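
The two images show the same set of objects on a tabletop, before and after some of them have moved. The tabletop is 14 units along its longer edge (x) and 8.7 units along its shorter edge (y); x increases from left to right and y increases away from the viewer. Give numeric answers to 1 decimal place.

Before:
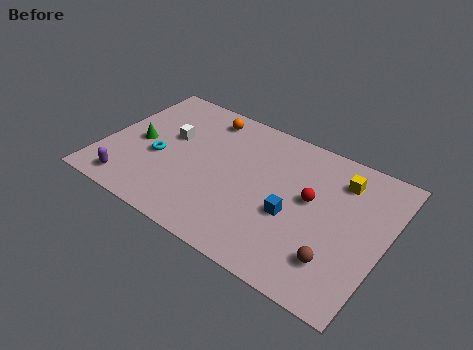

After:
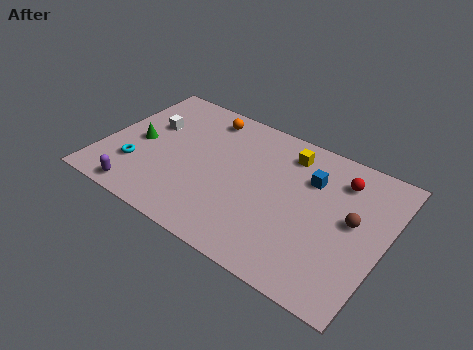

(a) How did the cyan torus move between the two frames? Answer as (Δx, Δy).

(-0.9, -1.1)

The cyan torus started near (2.8, 3.6) and ended near (1.9, 2.5).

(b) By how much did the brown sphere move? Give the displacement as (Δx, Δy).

(0.4, 2.6)

The brown sphere started near (12.0, 2.1) and ended near (12.4, 4.7).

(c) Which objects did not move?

the green cone and the orange sphere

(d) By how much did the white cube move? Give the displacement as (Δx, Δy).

(-1.1, 0.3)

The white cube started near (3.1, 5.2) and ended near (2.0, 5.5).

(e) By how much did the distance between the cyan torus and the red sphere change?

+2.9

The distance was about 7.6 in the first image and 10.5 in the second, so they moved 2.9 units further apart.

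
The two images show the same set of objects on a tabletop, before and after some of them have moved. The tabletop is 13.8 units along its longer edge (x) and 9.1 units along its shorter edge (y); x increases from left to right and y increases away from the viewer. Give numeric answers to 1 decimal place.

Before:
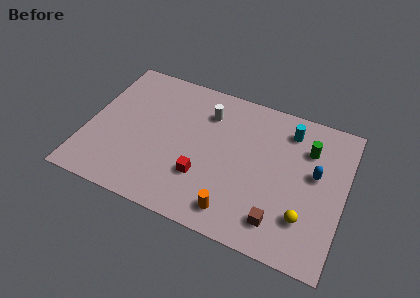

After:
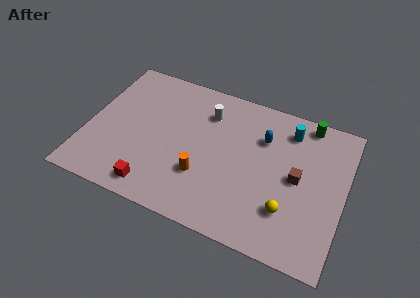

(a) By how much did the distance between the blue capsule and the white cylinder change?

-3.1

They were about 6.2 units apart before and 3.1 after — 3.1 units closer together.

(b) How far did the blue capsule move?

3.1

From (12.2, 5.2) to (9.3, 6.4), the blue capsule covered √(2.9² + 1.2²) ≈ 3.1 units.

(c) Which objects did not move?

the white cylinder and the cyan cylinder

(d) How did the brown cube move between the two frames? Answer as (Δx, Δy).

(0.7, 2.9)

The brown cube started near (10.6, 1.7) and ended near (11.3, 4.6).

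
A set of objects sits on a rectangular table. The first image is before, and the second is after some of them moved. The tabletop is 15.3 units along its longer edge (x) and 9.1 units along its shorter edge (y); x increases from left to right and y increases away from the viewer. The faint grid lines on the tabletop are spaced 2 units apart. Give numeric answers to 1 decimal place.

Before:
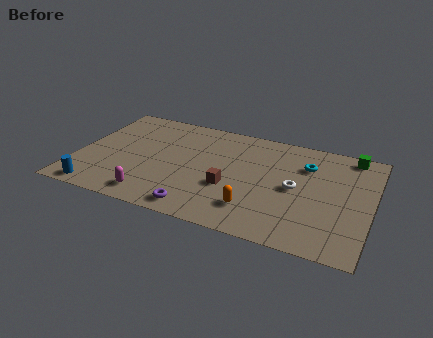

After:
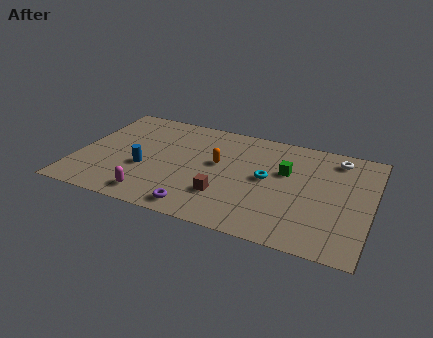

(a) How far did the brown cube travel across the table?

0.8

The brown cube moved from about (8.1, 3.4) to (7.9, 2.6), a distance of √(0.2² + 0.8²) ≈ 0.8.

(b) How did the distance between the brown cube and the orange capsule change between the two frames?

+0.8

Before: roughly 1.9 units apart; after: 2.7. That's 0.8 units further apart.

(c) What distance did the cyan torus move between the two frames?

2.6

From (11.8, 6.6) to (9.9, 4.8), the cyan torus covered √(1.9² + 1.8²) ≈ 2.6 units.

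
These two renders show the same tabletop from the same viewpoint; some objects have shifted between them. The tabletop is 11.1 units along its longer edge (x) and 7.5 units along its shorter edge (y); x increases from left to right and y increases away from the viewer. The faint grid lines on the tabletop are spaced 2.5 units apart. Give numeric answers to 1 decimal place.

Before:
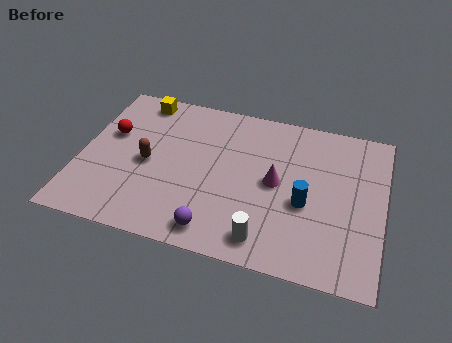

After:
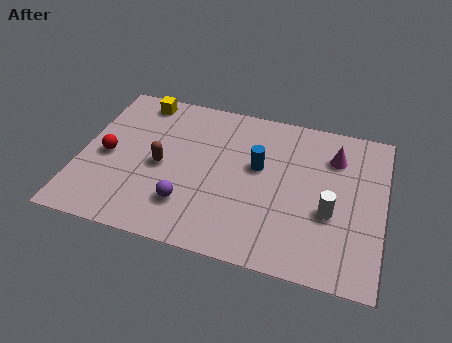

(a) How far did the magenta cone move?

2.7

From (7.2, 3.8) to (9.2, 5.6), the magenta cone covered √(2.0² + 1.8²) ≈ 2.7 units.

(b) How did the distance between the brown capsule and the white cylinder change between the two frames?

+1.1

The distance was about 5.1 in the first image and 6.2 in the second, so they moved 1.1 units further apart.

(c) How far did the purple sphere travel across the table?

1.4

The purple sphere moved from about (5.2, 1.0) to (4.1, 1.9), a distance of √(1.1² + 0.9²) ≈ 1.4.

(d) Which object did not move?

the yellow cube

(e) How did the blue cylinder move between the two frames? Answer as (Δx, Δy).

(-1.8, 1.3)

The blue cylinder was at about (8.3, 3.1) and moved to about (6.5, 4.4).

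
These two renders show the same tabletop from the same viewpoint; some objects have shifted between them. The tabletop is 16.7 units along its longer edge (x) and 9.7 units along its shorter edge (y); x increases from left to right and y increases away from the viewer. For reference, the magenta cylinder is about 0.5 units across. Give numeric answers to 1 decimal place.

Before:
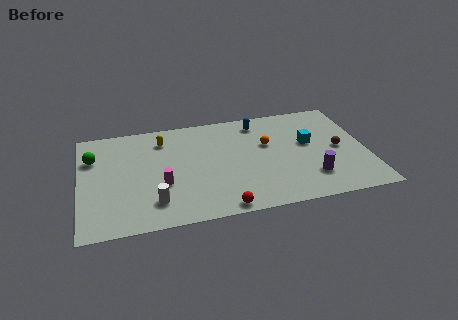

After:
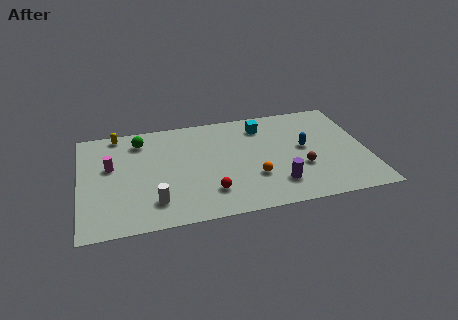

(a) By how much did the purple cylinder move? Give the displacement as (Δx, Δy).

(-2.0, -0.2)

From the two frames, the purple cylinder sits at roughly (13.3, 2.4) before and (11.3, 2.2) after.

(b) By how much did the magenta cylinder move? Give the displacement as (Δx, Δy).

(-2.9, 2.2)

The magenta cylinder started near (4.7, 3.6) and ended near (1.8, 5.8).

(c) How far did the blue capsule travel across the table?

3.9

The blue capsule was near (10.6, 8.2) before and (13.1, 5.2) after, so it travelled √(2.5² + 3.0²) ≈ 3.9 units.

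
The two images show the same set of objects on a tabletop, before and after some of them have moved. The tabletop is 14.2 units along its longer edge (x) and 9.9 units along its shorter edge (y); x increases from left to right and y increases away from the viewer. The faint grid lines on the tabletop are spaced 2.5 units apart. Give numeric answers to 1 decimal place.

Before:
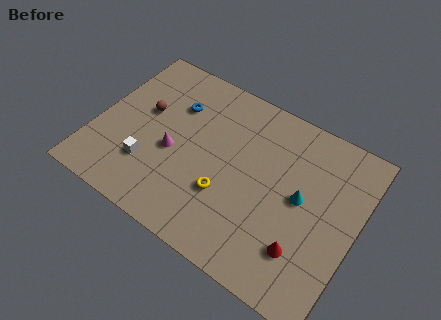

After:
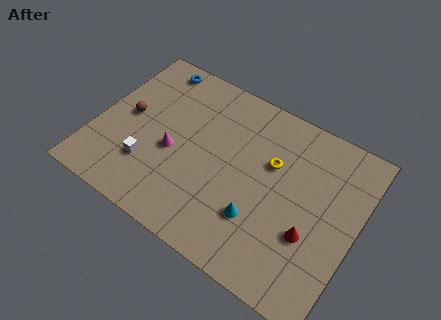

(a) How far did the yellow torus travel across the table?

3.6

From (7.4, 3.3) to (9.4, 6.3), the yellow torus covered √(2.0² + 3.0²) ≈ 3.6 units.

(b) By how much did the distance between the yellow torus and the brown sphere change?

+2.3

They were about 5.6 units apart before and 7.9 after — 2.3 units further apart.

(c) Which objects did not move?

the magenta cone and the white cube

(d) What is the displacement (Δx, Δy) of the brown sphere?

(-0.8, -0.7)

From the two frames, the brown sphere sits at roughly (2.4, 5.8) before and (1.6, 5.1) after.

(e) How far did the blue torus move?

2.4

From (3.9, 7.0) to (2.3, 8.8), the blue torus covered √(1.6² + 1.8²) ≈ 2.4 units.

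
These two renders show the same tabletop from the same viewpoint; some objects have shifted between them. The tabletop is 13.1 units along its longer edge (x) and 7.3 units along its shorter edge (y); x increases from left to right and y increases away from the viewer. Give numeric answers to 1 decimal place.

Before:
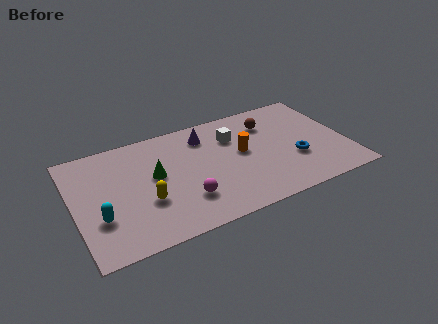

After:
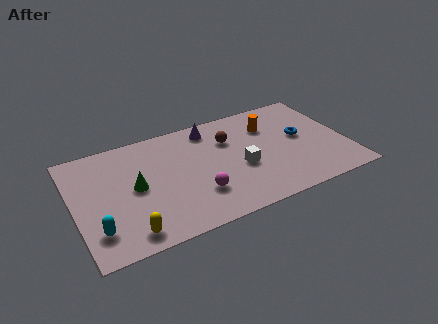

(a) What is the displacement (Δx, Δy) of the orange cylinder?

(1.5, 1.3)

The orange cylinder was at about (8.1, 4.0) and moved to about (9.6, 5.3).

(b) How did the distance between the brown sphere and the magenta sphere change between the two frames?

-2.1

The distance was about 5.7 in the first image and 3.6 in the second, so they moved 2.1 units closer together.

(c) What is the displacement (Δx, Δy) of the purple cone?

(0.3, 0.4)

The purple cone was at about (6.5, 5.8) and moved to about (6.8, 6.2).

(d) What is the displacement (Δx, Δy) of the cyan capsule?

(-0.2, -0.7)

From the two frames, the cyan capsule sits at roughly (1.1, 2.4) before and (0.9, 1.7) after.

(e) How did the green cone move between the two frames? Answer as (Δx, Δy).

(-1.0, -0.4)

The green cone started near (3.9, 4.1) and ended near (2.9, 3.7).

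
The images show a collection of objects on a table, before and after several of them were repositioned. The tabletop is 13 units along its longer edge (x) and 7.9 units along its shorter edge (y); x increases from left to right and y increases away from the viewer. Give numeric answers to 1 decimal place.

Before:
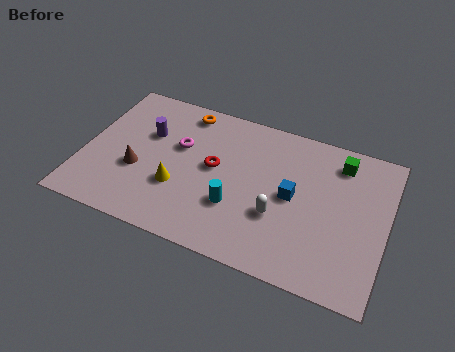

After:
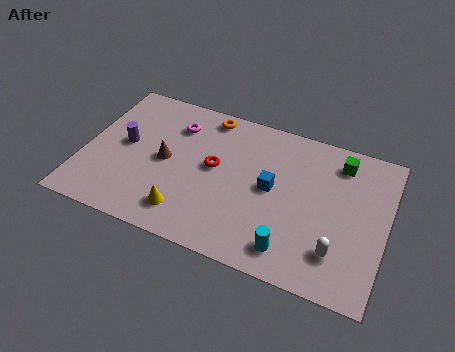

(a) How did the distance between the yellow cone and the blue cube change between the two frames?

-0.7

They were about 5.0 units apart before and 4.3 after — 0.7 units closer together.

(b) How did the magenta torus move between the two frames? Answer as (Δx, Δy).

(-0.3, 1.1)

From the two frames, the magenta torus sits at roughly (4.0, 4.9) before and (3.7, 6.0) after.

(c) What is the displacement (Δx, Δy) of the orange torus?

(1.0, 0.1)

The orange torus was at about (4.0, 6.9) and moved to about (5.0, 7.0).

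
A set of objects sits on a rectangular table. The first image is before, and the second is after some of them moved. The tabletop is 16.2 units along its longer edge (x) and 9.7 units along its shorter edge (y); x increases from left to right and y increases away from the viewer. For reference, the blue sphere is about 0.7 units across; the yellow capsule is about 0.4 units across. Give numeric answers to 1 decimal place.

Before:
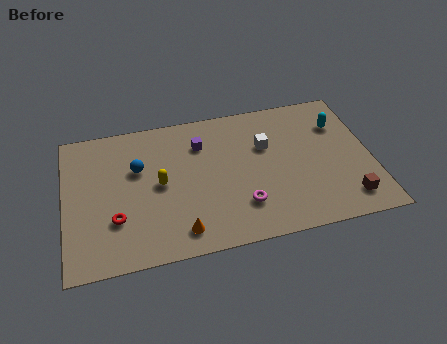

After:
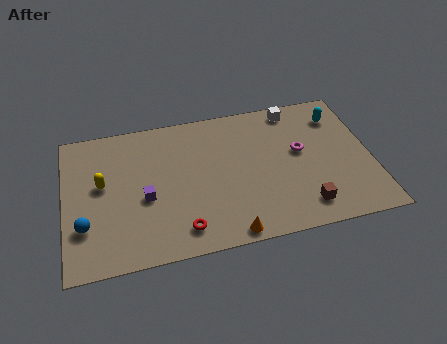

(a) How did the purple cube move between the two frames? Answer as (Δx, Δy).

(-3.1, -3.1)

The purple cube was at about (7.3, 7.2) and moved to about (4.2, 4.1).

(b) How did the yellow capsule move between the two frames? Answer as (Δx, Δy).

(-3.0, 0.6)

From the two frames, the yellow capsule sits at roughly (5.0, 4.9) before and (2.0, 5.5) after.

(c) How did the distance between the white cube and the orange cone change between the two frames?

+2.0

The distance was about 6.8 in the first image and 8.8 in the second, so they moved 2.0 units further apart.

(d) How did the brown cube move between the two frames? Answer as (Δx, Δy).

(-2.3, 0.0)

The brown cube was at about (14.7, 1.7) and moved to about (12.4, 1.7).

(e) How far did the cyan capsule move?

0.6

From (14.7, 7.0) to (14.7, 7.6), the cyan capsule covered √(0.0² + 0.6²) ≈ 0.6 units.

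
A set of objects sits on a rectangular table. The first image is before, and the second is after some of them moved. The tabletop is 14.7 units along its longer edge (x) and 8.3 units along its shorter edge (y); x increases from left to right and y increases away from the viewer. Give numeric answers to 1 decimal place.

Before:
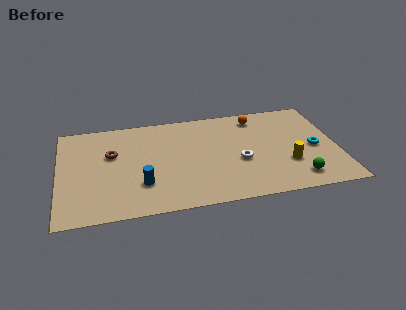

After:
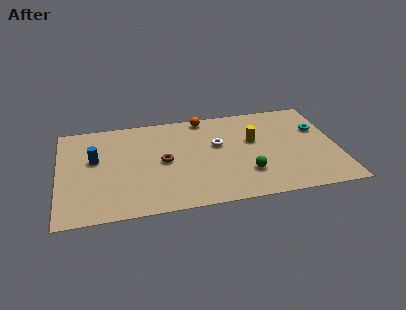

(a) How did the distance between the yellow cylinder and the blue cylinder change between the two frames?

+0.7

They were about 7.7 units apart before and 8.4 after — 0.7 units further apart.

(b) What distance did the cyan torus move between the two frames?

1.6

From (13.5, 3.8) to (13.8, 5.4), the cyan torus covered √(0.3² + 1.6²) ≈ 1.6 units.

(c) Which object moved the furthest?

the blue cylinder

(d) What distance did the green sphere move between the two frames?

2.8

The green sphere was near (12.4, 1.4) before and (9.8, 2.3) after, so it travelled √(2.6² + 0.9²) ≈ 2.8 units.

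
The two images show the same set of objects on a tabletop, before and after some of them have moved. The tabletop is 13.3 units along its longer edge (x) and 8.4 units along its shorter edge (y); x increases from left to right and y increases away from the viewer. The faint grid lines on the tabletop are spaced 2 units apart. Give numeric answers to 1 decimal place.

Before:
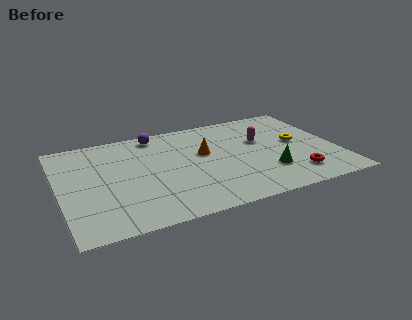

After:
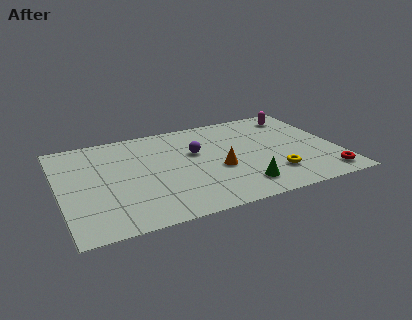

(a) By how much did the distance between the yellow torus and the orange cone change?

-1.7

The distance was about 4.5 in the first image and 2.8 in the second, so they moved 1.7 units closer together.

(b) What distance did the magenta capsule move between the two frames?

2.7

The magenta capsule was near (9.8, 5.2) before and (11.8, 7.0) after, so it travelled √(2.0² + 1.8²) ≈ 2.7 units.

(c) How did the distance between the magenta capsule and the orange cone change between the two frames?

+2.8

Before: roughly 2.8 units apart; after: 5.6. That's 2.8 units further apart.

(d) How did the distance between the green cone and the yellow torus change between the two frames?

-1.0

They were about 2.7 units apart before and 1.7 after — 1.0 units closer together.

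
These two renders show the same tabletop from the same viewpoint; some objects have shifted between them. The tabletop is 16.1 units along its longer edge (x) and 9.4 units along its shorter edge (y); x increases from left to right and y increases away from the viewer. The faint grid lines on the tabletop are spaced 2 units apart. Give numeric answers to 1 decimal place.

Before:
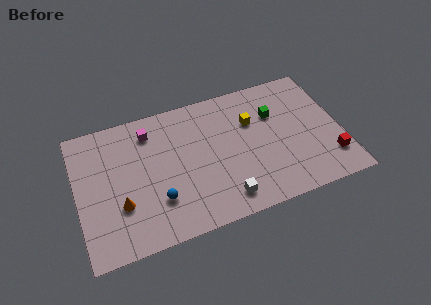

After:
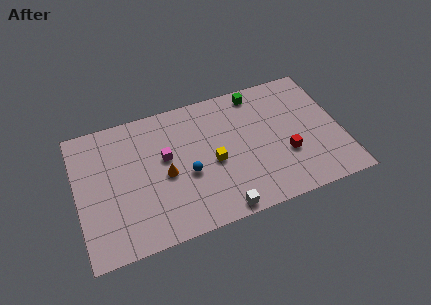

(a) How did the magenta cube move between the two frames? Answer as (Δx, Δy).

(0.8, -2.1)

The magenta cube was at about (4.6, 7.6) and moved to about (5.4, 5.5).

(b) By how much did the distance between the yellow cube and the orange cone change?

-6.0

The distance was about 8.9 in the first image and 2.9 in the second, so they moved 6.0 units closer together.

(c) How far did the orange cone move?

3.0

From (2.5, 3.1) to (5.3, 4.3), the orange cone covered √(2.8² + 1.2²) ≈ 3.0 units.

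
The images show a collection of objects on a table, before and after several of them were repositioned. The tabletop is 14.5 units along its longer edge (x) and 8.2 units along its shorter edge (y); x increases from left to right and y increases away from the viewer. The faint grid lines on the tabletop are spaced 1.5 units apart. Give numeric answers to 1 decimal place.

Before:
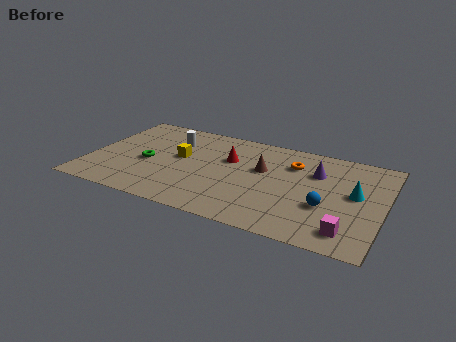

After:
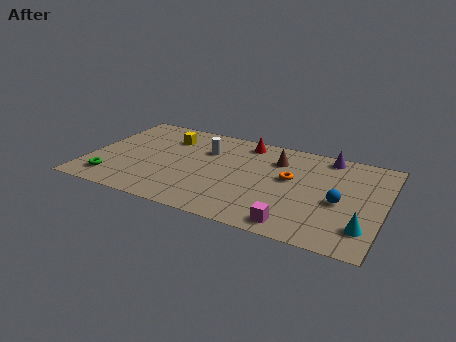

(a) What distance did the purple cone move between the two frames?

1.6

From (11.1, 5.7) to (11.5, 7.3), the purple cone covered √(0.4² + 1.6²) ≈ 1.6 units.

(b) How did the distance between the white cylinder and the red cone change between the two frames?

-0.7

They were about 3.0 units apart before and 2.3 after — 0.7 units closer together.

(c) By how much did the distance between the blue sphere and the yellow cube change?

+1.6

The distance was about 7.6 in the first image and 9.2 in the second, so they moved 1.6 units further apart.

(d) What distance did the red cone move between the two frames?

1.9

The red cone was near (6.8, 5.3) before and (7.4, 7.1) after, so it travelled √(0.6² + 1.8²) ≈ 1.9 units.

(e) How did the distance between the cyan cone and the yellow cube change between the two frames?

+2.3

Before: roughly 8.7 units apart; after: 11.0. That's 2.3 units further apart.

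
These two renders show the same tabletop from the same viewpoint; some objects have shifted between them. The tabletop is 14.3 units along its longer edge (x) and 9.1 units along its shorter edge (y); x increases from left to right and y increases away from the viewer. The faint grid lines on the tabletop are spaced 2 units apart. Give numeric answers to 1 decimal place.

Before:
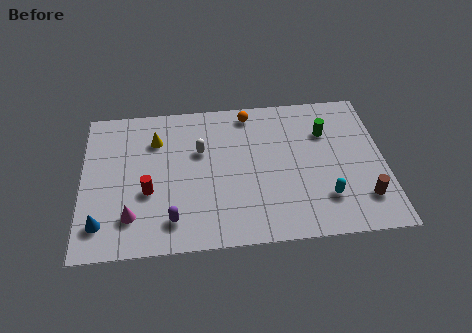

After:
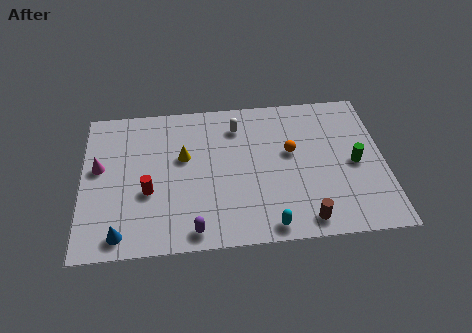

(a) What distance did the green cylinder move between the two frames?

2.5

From (11.6, 6.4) to (12.9, 4.3), the green cylinder covered √(1.3² + 2.1²) ≈ 2.5 units.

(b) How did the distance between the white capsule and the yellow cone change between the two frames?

+0.8

The distance was about 2.3 in the first image and 3.1 in the second, so they moved 0.8 units further apart.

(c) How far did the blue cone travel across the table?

1.1

The blue cone moved from about (0.9, 1.8) to (1.8, 1.1), a distance of √(0.9² + 0.7²) ≈ 1.1.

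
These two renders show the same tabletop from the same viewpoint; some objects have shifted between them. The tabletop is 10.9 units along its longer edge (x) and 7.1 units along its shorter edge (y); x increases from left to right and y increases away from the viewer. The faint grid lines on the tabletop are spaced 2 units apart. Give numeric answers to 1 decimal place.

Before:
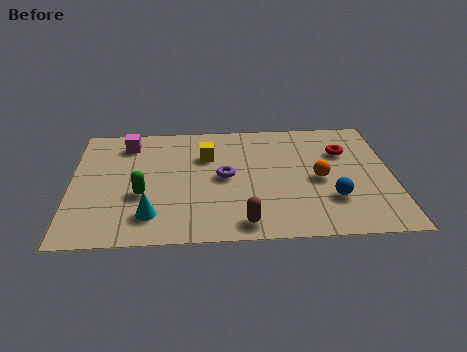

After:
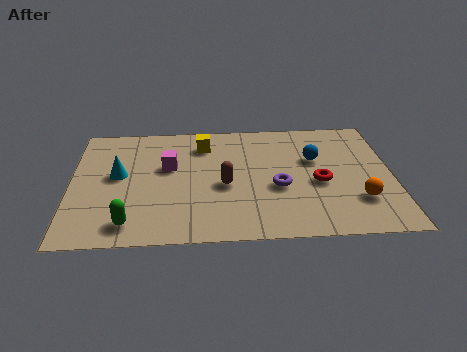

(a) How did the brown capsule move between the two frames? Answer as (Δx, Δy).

(-0.6, 2.2)

The brown capsule was at about (5.8, 0.9) and moved to about (5.2, 3.1).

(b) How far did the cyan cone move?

2.6

From (2.7, 1.5) to (1.6, 3.9), the cyan cone covered √(1.1² + 2.4²) ≈ 2.6 units.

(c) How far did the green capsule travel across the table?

1.6

The green capsule was near (2.4, 2.7) before and (2.0, 1.1) after, so it travelled √(0.4² + 1.6²) ≈ 1.6 units.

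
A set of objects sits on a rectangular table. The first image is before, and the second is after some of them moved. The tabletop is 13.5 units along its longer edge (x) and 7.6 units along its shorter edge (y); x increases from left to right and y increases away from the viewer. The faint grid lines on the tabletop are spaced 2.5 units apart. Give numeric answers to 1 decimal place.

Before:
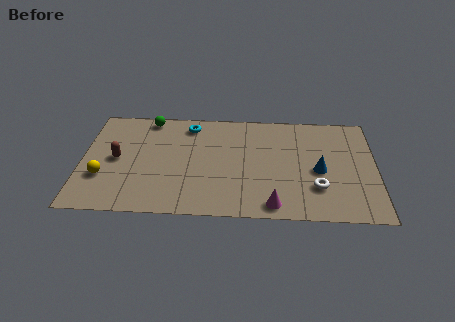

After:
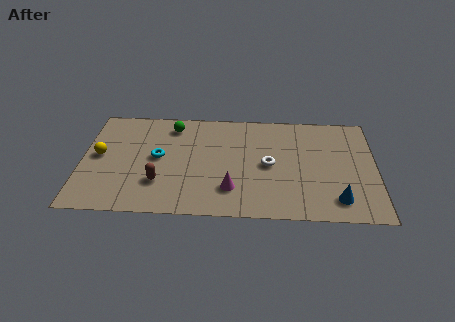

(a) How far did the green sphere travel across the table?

1.2

The green sphere moved from about (3.0, 6.8) to (4.1, 6.3), a distance of √(1.1² + 0.5²) ≈ 1.2.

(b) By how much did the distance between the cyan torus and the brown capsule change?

-2.4

Before: roughly 4.2 units apart; after: 1.8. That's 2.4 units closer together.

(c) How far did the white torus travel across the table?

2.7

The white torus moved from about (10.8, 2.2) to (8.6, 3.7), a distance of √(2.2² + 1.5²) ≈ 2.7.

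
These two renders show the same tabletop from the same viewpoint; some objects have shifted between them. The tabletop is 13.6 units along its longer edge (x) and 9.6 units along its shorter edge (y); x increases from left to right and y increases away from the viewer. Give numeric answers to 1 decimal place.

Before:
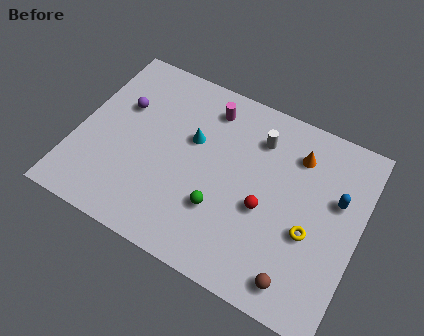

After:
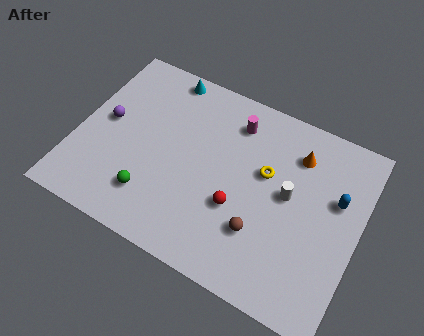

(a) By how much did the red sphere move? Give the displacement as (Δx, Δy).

(-1.2, -0.5)

From the two frames, the red sphere sits at roughly (9.2, 4.0) before and (8.0, 3.5) after.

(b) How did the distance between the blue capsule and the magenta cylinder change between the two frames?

-1.3

They were about 6.8 units apart before and 5.5 after — 1.3 units closer together.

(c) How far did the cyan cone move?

3.3

The cyan cone moved from about (5.4, 5.9) to (3.6, 8.7), a distance of √(1.8² + 2.8²) ≈ 3.3.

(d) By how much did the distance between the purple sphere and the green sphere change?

-2.2

They were about 6.2 units apart before and 4.0 after — 2.2 units closer together.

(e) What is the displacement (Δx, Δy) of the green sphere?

(-3.2, -0.8)

The green sphere was at about (7.2, 3.0) and moved to about (4.0, 2.2).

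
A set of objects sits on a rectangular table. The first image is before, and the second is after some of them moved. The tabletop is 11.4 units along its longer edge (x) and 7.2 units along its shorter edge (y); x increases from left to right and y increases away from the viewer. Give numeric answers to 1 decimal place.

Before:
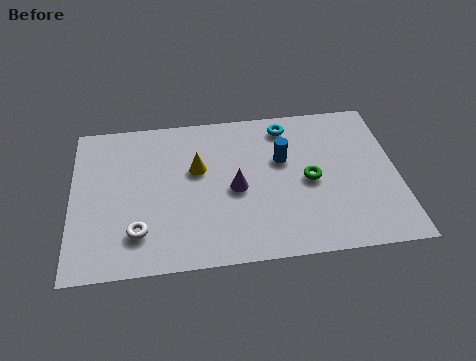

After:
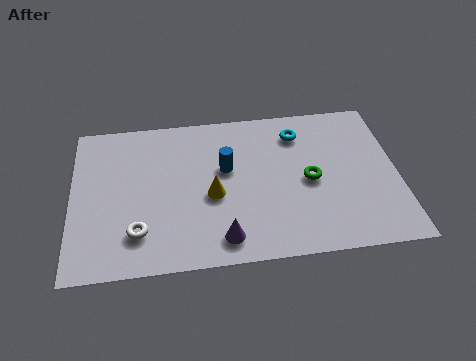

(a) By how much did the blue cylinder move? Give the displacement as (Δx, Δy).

(-2.0, -0.2)

The blue cylinder was at about (7.4, 4.5) and moved to about (5.4, 4.3).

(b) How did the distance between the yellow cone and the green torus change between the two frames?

-0.6

Before: roughly 4.0 units apart; after: 3.4. That's 0.6 units closer together.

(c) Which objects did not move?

the white torus and the green torus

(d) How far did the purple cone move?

2.3

From (5.7, 3.3) to (5.2, 1.1), the purple cone covered √(0.5² + 2.2²) ≈ 2.3 units.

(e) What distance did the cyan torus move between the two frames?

0.6

From (7.6, 6.1) to (8.0, 5.7), the cyan torus covered √(0.4² + 0.4²) ≈ 0.6 units.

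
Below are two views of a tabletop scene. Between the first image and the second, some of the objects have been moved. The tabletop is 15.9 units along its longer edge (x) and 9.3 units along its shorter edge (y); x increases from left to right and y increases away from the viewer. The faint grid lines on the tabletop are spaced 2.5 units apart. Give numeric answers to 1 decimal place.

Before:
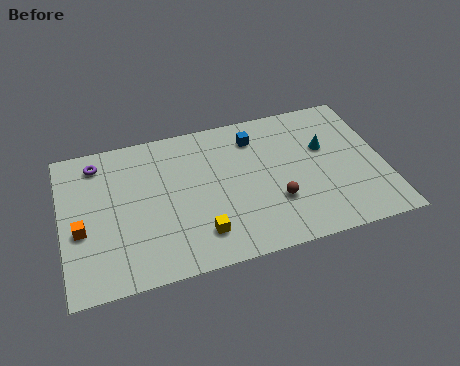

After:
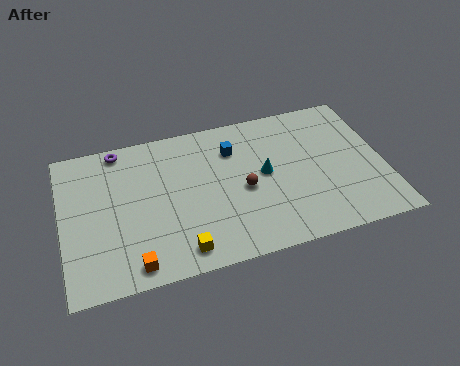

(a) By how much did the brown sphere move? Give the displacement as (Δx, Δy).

(-1.5, 1.2)

From the two frames, the brown sphere sits at roughly (10.4, 3.0) before and (8.9, 4.2) after.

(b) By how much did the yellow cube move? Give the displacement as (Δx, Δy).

(-1.0, -0.7)

The yellow cube was at about (6.6, 2.0) and moved to about (5.6, 1.3).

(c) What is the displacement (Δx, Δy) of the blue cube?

(-1.1, -0.5)

The blue cube started near (9.7, 7.4) and ended near (8.6, 6.9).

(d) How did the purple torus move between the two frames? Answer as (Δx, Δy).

(1.1, 0.6)

From the two frames, the purple torus sits at roughly (1.9, 7.8) before and (3.0, 8.4) after.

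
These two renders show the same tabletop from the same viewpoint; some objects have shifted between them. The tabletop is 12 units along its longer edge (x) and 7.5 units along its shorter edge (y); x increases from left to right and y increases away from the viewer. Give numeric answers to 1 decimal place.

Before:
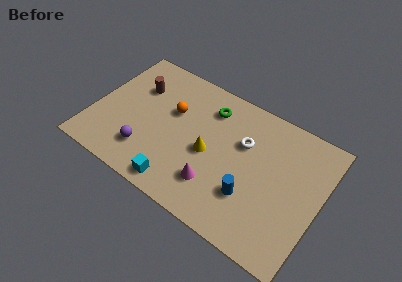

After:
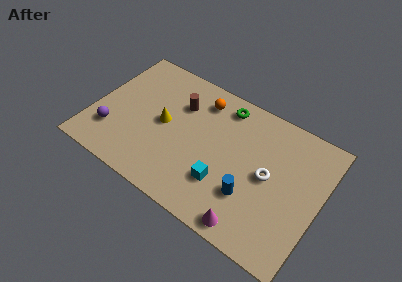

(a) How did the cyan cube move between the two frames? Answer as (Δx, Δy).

(2.2, 1.3)

The cyan cube started near (5.0, 0.9) and ended near (7.2, 2.2).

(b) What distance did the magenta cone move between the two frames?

2.4

The magenta cone was near (6.8, 1.9) before and (8.9, 0.8) after, so it travelled √(2.1² + 1.1²) ≈ 2.4 units.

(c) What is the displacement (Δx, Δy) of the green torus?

(0.7, 0.5)

From the two frames, the green torus sits at roughly (5.8, 5.9) before and (6.5, 6.4) after.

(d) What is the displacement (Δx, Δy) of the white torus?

(1.5, -1.1)

The white torus was at about (7.8, 4.9) and moved to about (9.3, 3.8).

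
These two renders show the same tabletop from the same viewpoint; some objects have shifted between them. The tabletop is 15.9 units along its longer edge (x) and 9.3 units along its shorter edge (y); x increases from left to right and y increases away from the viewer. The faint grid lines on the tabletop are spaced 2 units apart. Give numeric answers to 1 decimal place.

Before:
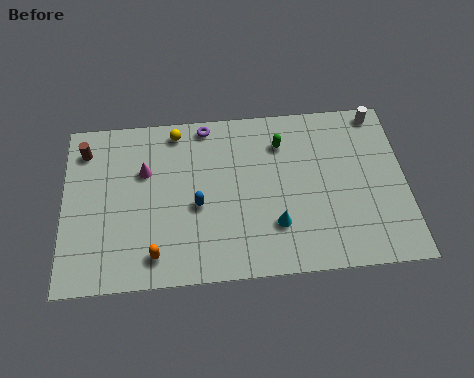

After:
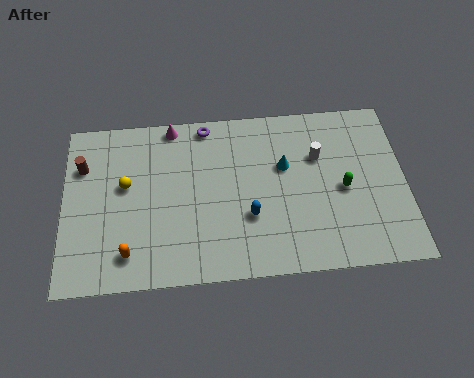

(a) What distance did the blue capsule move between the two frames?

2.5

The blue capsule moved from about (6.2, 4.0) to (8.6, 3.2), a distance of √(2.4² + 0.8²) ≈ 2.5.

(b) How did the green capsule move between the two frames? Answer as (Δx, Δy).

(2.8, -2.8)

The green capsule started near (10.2, 7.1) and ended near (13.0, 4.3).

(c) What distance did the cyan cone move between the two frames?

3.2

The cyan cone moved from about (9.8, 2.6) to (10.3, 5.8), a distance of √(0.5² + 3.2²) ≈ 3.2.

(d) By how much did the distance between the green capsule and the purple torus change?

+3.8

The distance was about 3.7 in the first image and 7.5 in the second, so they moved 3.8 units further apart.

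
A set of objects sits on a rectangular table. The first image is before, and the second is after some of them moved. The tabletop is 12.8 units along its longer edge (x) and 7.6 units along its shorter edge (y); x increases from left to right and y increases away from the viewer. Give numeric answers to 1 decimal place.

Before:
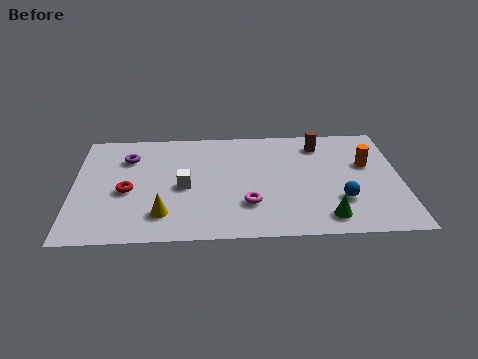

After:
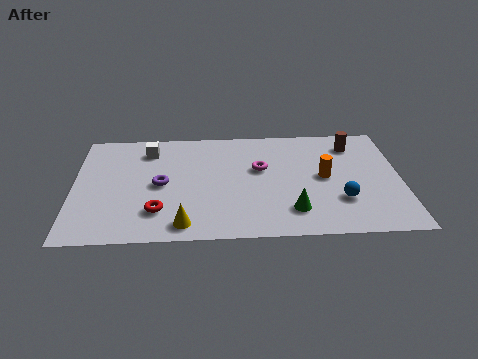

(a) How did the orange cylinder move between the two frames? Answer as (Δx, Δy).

(-1.7, -0.8)

The orange cylinder started near (11.5, 4.7) and ended near (9.8, 3.9).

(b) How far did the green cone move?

1.4

The green cone was near (9.8, 1.2) before and (8.5, 1.7) after, so it travelled √(1.3² + 0.5²) ≈ 1.4 units.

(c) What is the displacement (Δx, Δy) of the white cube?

(-1.4, 2.6)

From the two frames, the white cube sits at roughly (4.3, 3.5) before and (2.9, 6.1) after.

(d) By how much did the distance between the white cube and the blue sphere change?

+2.2

The distance was about 6.2 in the first image and 8.4 in the second, so they moved 2.2 units further apart.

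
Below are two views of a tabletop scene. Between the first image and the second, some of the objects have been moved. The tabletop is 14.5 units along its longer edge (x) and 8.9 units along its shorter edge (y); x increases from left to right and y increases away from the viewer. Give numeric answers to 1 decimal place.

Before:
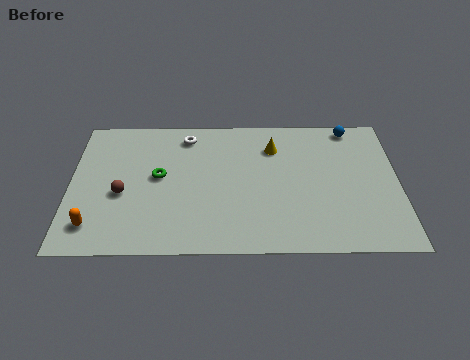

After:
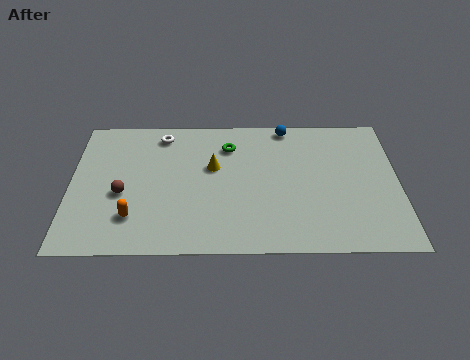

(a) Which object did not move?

the brown sphere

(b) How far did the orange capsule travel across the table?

1.8

The orange capsule was near (1.1, 1.7) before and (2.8, 2.2) after, so it travelled √(1.7² + 0.5²) ≈ 1.8 units.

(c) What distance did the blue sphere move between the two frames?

2.9

The blue sphere was near (12.5, 8.0) before and (9.6, 8.1) after, so it travelled √(2.9² + 0.1²) ≈ 2.9 units.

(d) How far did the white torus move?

1.1

From (5.1, 7.5) to (4.0, 7.6), the white torus covered √(1.1² + 0.1²) ≈ 1.1 units.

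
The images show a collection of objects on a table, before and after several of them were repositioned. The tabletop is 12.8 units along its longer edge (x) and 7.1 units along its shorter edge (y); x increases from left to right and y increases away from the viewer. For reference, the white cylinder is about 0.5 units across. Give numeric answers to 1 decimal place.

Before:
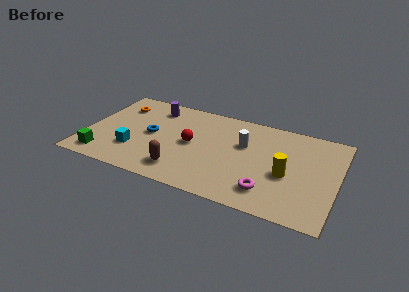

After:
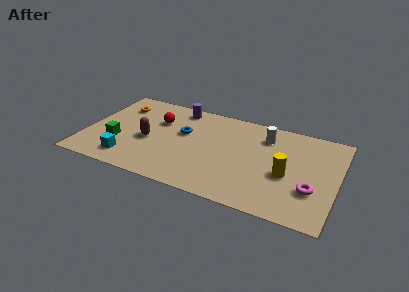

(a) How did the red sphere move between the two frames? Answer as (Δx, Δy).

(-1.9, 1.2)

The red sphere started near (5.4, 3.6) and ended near (3.5, 4.8).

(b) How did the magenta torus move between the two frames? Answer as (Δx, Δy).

(2.1, 0.8)

The magenta torus started near (9.5, 1.5) and ended near (11.6, 2.3).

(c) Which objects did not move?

the yellow cylinder and the orange torus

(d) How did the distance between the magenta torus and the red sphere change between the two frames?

+3.9

The distance was about 4.6 in the first image and 8.5 in the second, so they moved 3.9 units further apart.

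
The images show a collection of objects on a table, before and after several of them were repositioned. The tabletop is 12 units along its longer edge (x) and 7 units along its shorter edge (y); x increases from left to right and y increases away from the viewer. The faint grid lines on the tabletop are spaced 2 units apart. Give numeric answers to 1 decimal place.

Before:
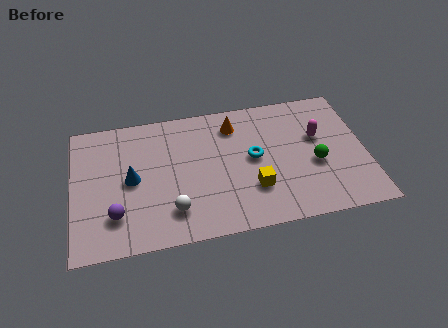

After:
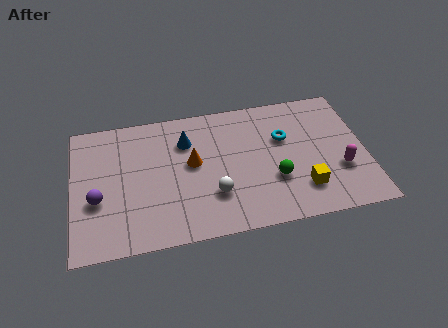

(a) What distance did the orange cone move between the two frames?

2.5

From (6.7, 5.6) to (4.9, 3.9), the orange cone covered √(1.8² + 1.7²) ≈ 2.5 units.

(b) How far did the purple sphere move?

1.1

From (1.7, 1.8) to (1.0, 2.7), the purple sphere covered √(0.7² + 0.9²) ≈ 1.1 units.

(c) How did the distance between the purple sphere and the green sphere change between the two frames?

-1.1

The distance was about 8.3 in the first image and 7.2 in the second, so they moved 1.1 units closer together.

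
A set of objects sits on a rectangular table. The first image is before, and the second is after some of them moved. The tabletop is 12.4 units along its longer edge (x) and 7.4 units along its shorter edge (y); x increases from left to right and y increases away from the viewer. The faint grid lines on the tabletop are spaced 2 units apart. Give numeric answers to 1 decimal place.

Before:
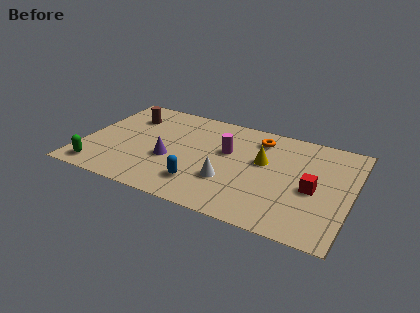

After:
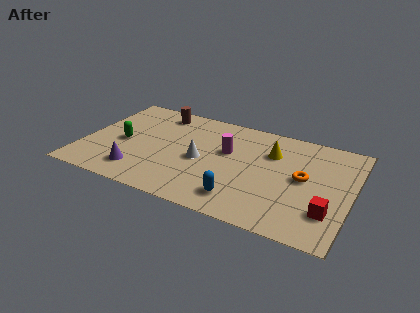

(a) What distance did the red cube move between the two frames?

1.5

The red cube moved from about (10.7, 3.3) to (11.5, 2.0), a distance of √(0.8² + 1.3²) ≈ 1.5.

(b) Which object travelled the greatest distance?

the orange torus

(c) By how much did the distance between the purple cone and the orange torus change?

+2.9

Before: roughly 4.9 units apart; after: 7.8. That's 2.9 units further apart.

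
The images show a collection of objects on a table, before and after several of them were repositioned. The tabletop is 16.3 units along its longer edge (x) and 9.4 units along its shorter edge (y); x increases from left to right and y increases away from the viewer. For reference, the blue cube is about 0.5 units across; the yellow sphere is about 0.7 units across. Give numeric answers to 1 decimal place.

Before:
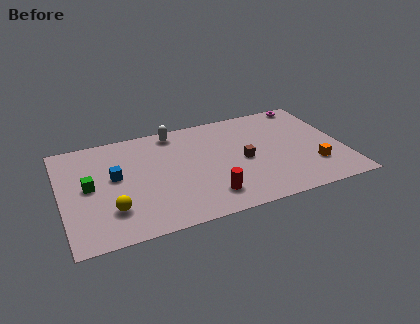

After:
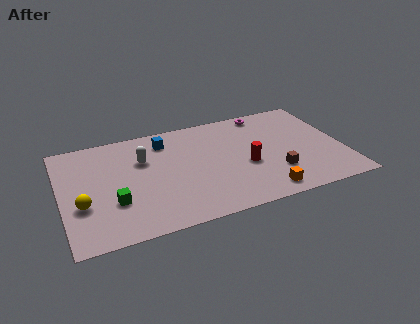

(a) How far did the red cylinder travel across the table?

3.1

The red cylinder was near (8.2, 1.9) before and (10.6, 3.9) after, so it travelled √(2.4² + 2.0²) ≈ 3.1 units.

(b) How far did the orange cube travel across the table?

3.4

From (14.4, 2.6) to (11.3, 1.2), the orange cube covered √(3.1² + 1.4²) ≈ 3.4 units.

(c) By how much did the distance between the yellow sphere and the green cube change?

-0.8

The distance was about 2.6 in the first image and 1.8 in the second, so they moved 0.8 units closer together.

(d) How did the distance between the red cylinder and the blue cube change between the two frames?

-0.4

They were about 6.1 units apart before and 5.7 after — 0.4 units closer together.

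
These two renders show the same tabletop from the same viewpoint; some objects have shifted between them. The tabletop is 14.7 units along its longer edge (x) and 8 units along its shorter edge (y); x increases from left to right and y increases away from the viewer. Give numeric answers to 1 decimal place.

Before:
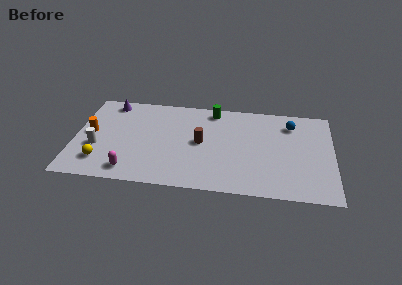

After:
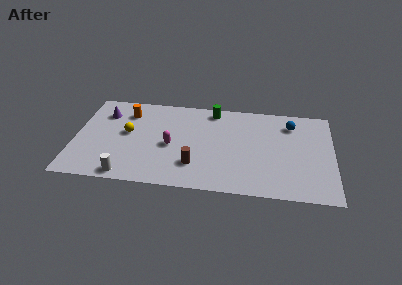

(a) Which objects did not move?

the green cylinder and the blue sphere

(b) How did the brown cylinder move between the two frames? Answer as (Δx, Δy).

(-0.3, -2.0)

The brown cylinder was at about (7.2, 4.1) and moved to about (6.9, 2.1).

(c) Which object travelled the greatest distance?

the magenta capsule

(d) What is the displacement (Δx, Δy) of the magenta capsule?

(2.2, 2.4)

The magenta capsule was at about (3.3, 1.2) and moved to about (5.5, 3.6).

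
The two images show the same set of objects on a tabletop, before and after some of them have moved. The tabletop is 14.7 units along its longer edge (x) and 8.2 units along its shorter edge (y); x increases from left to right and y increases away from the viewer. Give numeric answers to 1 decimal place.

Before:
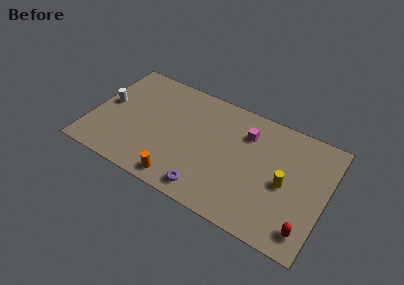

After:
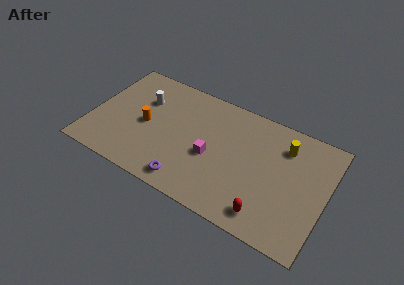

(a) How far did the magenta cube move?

3.2

From (9.5, 6.1) to (7.6, 3.5), the magenta cube covered √(1.9² + 2.6²) ≈ 3.2 units.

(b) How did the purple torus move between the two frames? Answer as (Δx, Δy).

(-1.2, 0.0)

From the two frames, the purple torus sits at roughly (7.7, 1.1) before and (6.5, 1.1) after.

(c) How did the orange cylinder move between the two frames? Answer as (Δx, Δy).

(-2.6, 2.9)

The orange cylinder was at about (6.0, 1.0) and moved to about (3.4, 3.9).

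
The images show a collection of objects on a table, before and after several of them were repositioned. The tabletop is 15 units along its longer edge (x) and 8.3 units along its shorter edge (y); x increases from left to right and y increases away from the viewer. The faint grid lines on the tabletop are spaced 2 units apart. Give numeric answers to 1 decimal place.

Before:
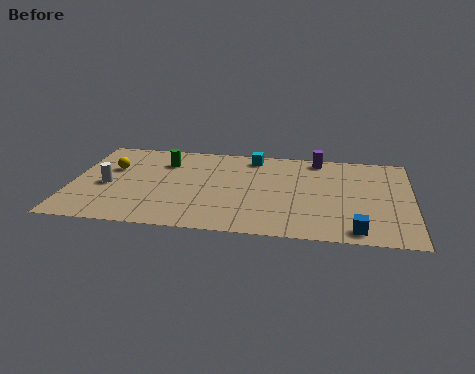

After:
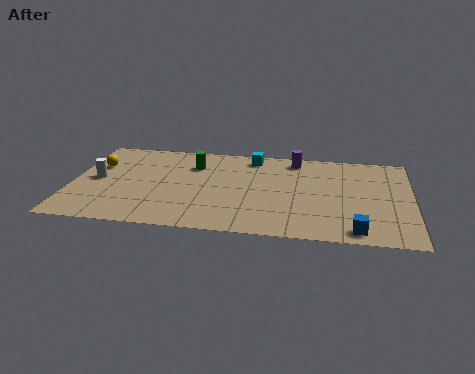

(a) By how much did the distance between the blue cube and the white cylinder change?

+0.6

The distance was about 11.3 in the first image and 11.9 in the second, so they moved 0.6 units further apart.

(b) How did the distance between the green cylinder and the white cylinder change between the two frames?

+1.1

Before: roughly 3.5 units apart; after: 4.6. That's 1.1 units further apart.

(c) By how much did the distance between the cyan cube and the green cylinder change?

-1.2

Before: roughly 4.0 units apart; after: 2.8. That's 1.2 units closer together.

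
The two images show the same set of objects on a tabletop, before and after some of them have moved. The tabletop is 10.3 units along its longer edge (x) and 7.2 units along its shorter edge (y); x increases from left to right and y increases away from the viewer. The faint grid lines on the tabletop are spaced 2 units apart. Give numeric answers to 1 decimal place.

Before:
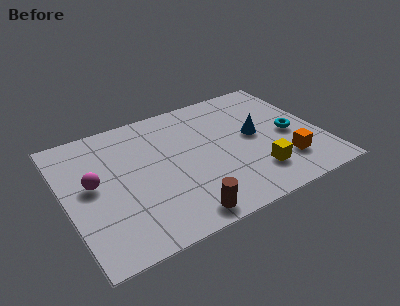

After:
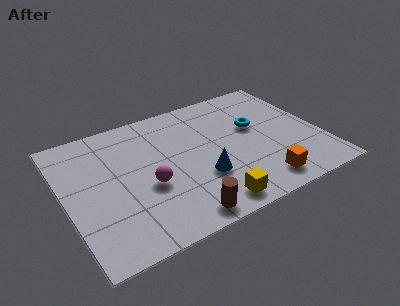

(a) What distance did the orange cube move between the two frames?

1.3

The orange cube was near (8.6, 1.8) before and (7.5, 1.1) after, so it travelled √(1.1² + 0.7²) ≈ 1.3 units.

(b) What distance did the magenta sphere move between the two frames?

2.3

The magenta sphere moved from about (1.1, 3.9) to (3.2, 2.9), a distance of √(2.1² + 1.0²) ≈ 2.3.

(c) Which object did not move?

the brown cylinder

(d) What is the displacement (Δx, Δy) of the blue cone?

(-2.4, -1.4)

The blue cone was at about (7.7, 3.8) and moved to about (5.3, 2.4).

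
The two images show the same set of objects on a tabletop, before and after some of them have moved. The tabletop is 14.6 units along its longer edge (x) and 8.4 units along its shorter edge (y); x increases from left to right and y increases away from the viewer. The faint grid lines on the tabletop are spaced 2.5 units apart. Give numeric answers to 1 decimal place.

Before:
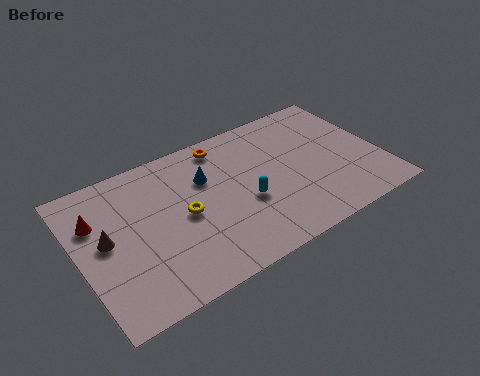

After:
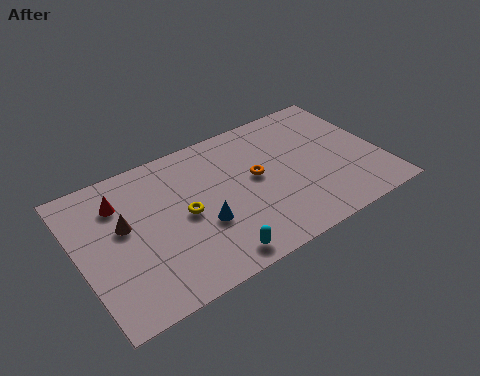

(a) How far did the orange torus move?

3.0

The orange torus moved from about (7.4, 7.3) to (8.6, 4.6), a distance of √(1.2² + 2.7²) ≈ 3.0.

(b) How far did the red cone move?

1.3

The red cone was near (1.0, 5.8) before and (2.2, 6.3) after, so it travelled √(1.2² + 0.5²) ≈ 1.3 units.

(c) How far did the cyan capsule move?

3.1

The cyan capsule was near (7.9, 3.4) before and (5.9, 1.0) after, so it travelled √(2.0² + 2.4²) ≈ 3.1 units.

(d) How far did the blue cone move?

2.7

The blue cone was near (6.3, 5.7) before and (5.7, 3.1) after, so it travelled √(0.6² + 2.6²) ≈ 2.7 units.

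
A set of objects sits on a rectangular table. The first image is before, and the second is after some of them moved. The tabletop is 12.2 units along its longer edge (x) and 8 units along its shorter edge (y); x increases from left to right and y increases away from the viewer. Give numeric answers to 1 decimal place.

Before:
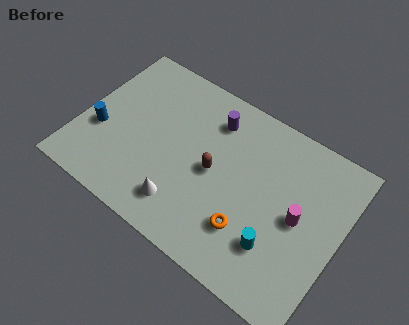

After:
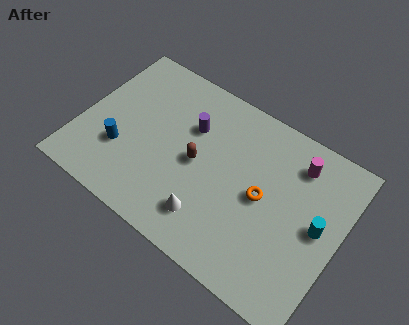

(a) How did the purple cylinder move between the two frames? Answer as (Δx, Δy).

(-0.9, -0.9)

The purple cylinder was at about (5.8, 6.3) and moved to about (4.9, 5.4).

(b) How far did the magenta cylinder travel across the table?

2.5

The magenta cylinder moved from about (10.3, 4.0) to (9.8, 6.4), a distance of √(0.5² + 2.4²) ≈ 2.5.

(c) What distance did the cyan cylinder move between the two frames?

2.5

The cyan cylinder moved from about (9.6, 2.2) to (11.2, 4.1), a distance of √(1.6² + 1.9²) ≈ 2.5.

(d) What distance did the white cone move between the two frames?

1.2

The white cone was near (5.3, 1.6) before and (6.5, 1.7) after, so it travelled √(1.2² + 0.1²) ≈ 1.2 units.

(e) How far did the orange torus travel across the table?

1.8

The orange torus was near (8.3, 2.2) before and (8.6, 4.0) after, so it travelled √(0.3² + 1.8²) ≈ 1.8 units.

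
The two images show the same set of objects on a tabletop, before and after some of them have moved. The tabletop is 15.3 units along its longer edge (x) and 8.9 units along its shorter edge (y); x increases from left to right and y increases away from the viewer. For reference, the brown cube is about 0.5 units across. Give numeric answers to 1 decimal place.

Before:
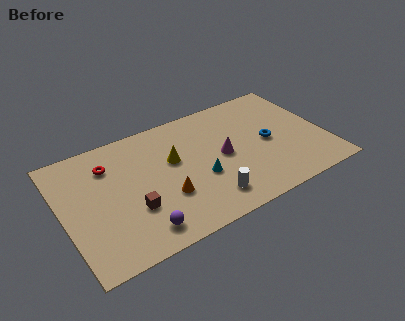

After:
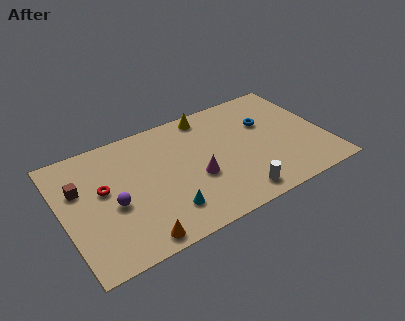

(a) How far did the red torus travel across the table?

1.7

The red torus moved from about (2.9, 6.7) to (2.4, 5.1), a distance of √(0.5² + 1.6²) ≈ 1.7.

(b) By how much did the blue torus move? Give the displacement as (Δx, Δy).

(0.1, 1.5)

From the two frames, the blue torus sits at roughly (12.0, 4.3) before and (12.1, 5.8) after.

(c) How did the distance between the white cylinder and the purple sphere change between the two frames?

+3.3

Before: roughly 4.0 units apart; after: 7.3. That's 3.3 units further apart.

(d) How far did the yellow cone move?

3.5

The yellow cone moved from about (6.5, 5.4) to (8.9, 7.9), a distance of √(2.4² + 2.5²) ≈ 3.5.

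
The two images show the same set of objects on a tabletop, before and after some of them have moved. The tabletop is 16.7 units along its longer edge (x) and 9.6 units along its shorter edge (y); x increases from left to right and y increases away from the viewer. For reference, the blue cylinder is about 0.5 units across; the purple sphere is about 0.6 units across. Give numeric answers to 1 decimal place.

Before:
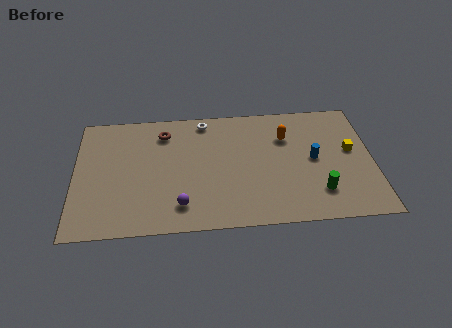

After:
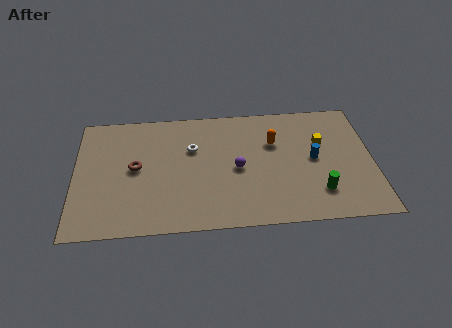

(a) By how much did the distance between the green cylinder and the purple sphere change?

-2.7

They were about 7.7 units apart before and 5.0 after — 2.7 units closer together.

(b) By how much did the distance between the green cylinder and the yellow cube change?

+0.3

Before: roughly 3.6 units apart; after: 3.9. That's 0.3 units further apart.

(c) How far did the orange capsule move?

0.8

The orange capsule was near (11.9, 6.8) before and (11.2, 6.4) after, so it travelled √(0.7² + 0.4²) ≈ 0.8 units.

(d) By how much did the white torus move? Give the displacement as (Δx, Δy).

(-0.7, -2.2)

From the two frames, the white torus sits at roughly (7.3, 8.5) before and (6.6, 6.3) after.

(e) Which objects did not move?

the blue cylinder and the green cylinder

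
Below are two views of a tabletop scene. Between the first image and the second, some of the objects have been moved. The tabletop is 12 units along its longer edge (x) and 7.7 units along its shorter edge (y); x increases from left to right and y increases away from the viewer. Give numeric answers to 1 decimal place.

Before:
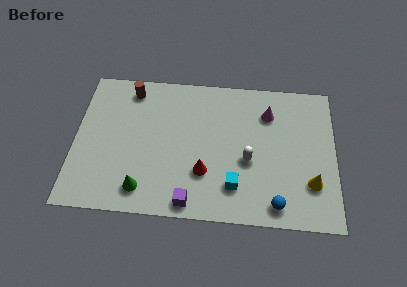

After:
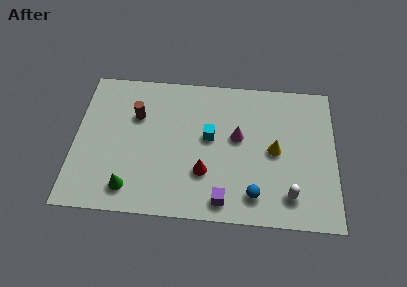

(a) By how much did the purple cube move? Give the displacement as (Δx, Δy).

(1.5, 0.2)

From the two frames, the purple cube sits at roughly (5.4, 0.8) before and (6.9, 1.0) after.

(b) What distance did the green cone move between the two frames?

0.6

From (3.2, 1.3) to (2.6, 1.3), the green cone covered √(0.6² + 0.0²) ≈ 0.6 units.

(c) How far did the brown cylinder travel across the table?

1.4

From (2.5, 6.6) to (2.8, 5.2), the brown cylinder covered √(0.3² + 1.4²) ≈ 1.4 units.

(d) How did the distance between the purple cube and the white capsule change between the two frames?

-0.5

They were about 3.5 units apart before and 3.0 after — 0.5 units closer together.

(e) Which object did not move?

the red cone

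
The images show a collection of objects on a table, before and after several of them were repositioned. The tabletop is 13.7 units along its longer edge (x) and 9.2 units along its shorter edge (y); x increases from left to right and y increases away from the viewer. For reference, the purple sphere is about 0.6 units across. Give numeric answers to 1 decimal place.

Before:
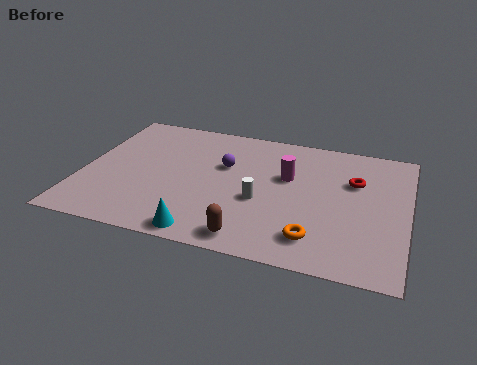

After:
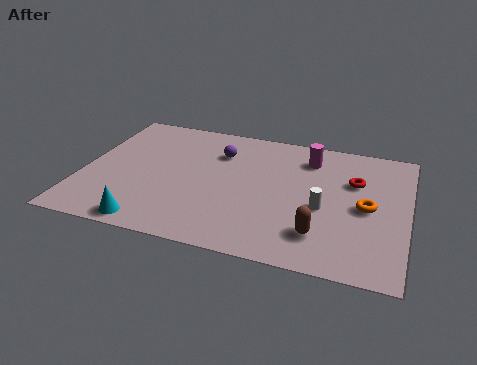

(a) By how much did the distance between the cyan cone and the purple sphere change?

+1.4

They were about 4.9 units apart before and 6.3 after — 1.4 units further apart.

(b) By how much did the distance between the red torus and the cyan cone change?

+1.8

The distance was about 7.9 in the first image and 9.7 in the second, so they moved 1.8 units further apart.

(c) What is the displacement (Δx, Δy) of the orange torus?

(2.0, 2.6)

From the two frames, the orange torus sits at roughly (10.0, 1.8) before and (12.0, 4.4) after.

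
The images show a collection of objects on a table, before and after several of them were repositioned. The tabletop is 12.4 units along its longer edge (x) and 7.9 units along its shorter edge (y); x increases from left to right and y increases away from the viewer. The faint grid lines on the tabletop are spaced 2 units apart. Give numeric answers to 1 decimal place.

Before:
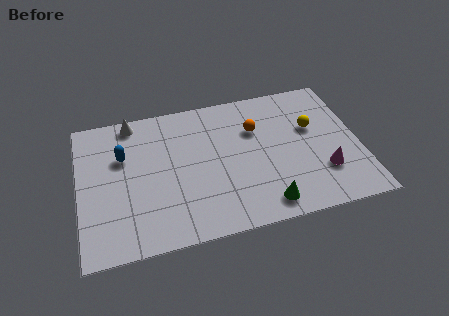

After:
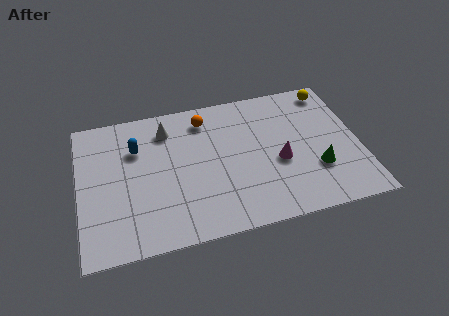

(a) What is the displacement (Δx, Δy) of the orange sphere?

(-2.2, 1.1)

The orange sphere was at about (7.9, 5.4) and moved to about (5.7, 6.5).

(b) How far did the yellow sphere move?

2.2

The yellow sphere moved from about (10.4, 4.9) to (11.4, 6.9), a distance of √(1.0² + 2.0²) ≈ 2.2.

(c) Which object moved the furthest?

the green cone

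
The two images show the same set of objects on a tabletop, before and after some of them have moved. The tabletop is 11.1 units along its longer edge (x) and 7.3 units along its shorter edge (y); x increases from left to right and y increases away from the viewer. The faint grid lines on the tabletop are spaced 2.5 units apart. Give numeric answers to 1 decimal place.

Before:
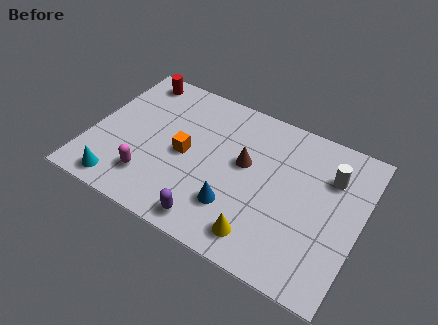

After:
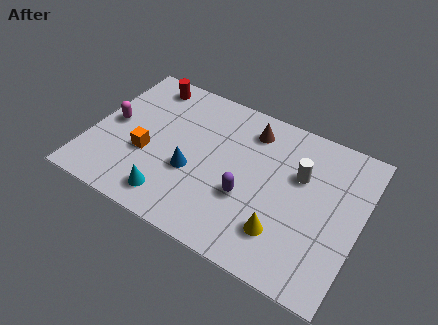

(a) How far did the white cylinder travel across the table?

1.3

The white cylinder moved from about (9.7, 5.2) to (8.5, 4.7), a distance of √(1.2² + 0.5²) ≈ 1.3.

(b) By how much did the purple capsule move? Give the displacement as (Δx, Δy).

(1.2, 1.8)

The purple capsule started near (5.4, 0.9) and ended near (6.6, 2.7).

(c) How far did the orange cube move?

1.7

The orange cube moved from about (3.9, 3.5) to (2.4, 2.8), a distance of √(1.5² + 0.7²) ≈ 1.7.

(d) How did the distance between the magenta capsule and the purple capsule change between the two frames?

+3.1

Before: roughly 2.8 units apart; after: 5.9. That's 3.1 units further apart.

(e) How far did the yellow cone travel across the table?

1.0

The yellow cone was near (7.4, 1.2) before and (8.2, 1.8) after, so it travelled √(0.8² + 0.6²) ≈ 1.0 units.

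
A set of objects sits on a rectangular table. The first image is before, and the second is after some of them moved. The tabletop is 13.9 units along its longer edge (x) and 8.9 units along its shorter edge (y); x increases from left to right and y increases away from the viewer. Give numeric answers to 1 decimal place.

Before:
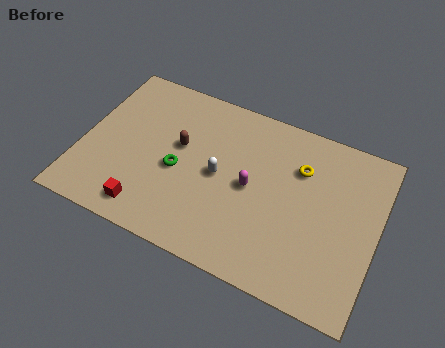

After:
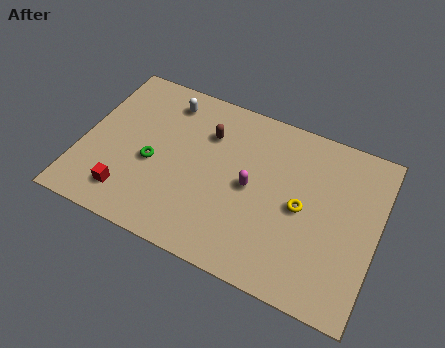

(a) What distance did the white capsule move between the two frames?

4.2

From (6.5, 4.4) to (3.6, 7.4), the white capsule covered √(2.9² + 3.0²) ≈ 4.2 units.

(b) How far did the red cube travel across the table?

1.1

From (3.5, 1.3) to (2.5, 1.7), the red cube covered √(1.0² + 0.4²) ≈ 1.1 units.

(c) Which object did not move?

the magenta capsule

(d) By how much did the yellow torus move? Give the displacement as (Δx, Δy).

(0.3, -2.0)

The yellow torus was at about (10.1, 6.3) and moved to about (10.4, 4.3).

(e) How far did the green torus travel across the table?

1.2

The green torus was near (4.6, 3.9) before and (3.4, 3.8) after, so it travelled √(1.2² + 0.1²) ≈ 1.2 units.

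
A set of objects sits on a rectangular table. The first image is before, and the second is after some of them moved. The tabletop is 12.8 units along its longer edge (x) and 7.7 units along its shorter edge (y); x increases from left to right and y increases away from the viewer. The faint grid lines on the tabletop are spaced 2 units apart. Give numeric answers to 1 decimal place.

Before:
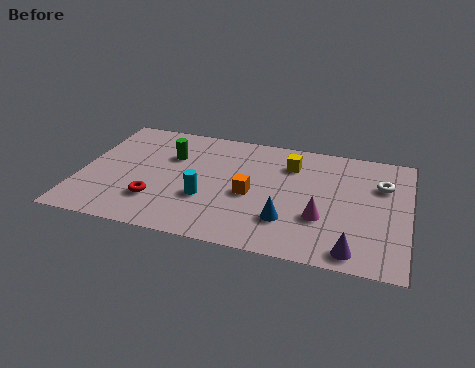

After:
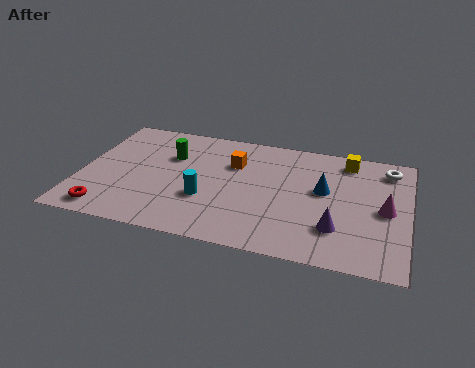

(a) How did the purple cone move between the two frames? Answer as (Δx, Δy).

(-0.7, 1.2)

From the two frames, the purple cone sits at roughly (10.8, 0.9) before and (10.1, 2.1) after.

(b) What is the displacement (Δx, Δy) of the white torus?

(0.2, 1.1)

The white torus was at about (11.7, 5.3) and moved to about (11.9, 6.4).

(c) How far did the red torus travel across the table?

2.1

From (3.1, 2.1) to (1.3, 1.0), the red torus covered √(1.8² + 1.1²) ≈ 2.1 units.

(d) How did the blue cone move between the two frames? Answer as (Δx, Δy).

(1.3, 2.3)

The blue cone started near (8.2, 2.1) and ended near (9.5, 4.4).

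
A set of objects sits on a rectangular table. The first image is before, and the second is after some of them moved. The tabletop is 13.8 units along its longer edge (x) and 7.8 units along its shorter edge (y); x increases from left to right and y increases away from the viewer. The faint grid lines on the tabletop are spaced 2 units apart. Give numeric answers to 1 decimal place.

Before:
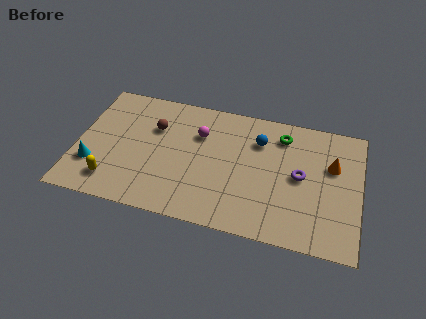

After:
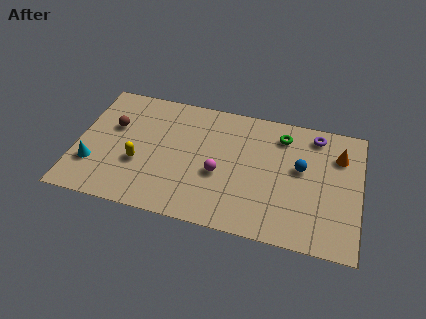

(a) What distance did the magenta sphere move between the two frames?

2.5

The magenta sphere moved from about (5.9, 5.4) to (7.0, 3.2), a distance of √(1.1² + 2.2²) ≈ 2.5.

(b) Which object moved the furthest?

the purple torus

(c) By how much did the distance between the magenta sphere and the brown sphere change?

+3.4

The distance was about 2.2 in the first image and 5.6 in the second, so they moved 3.4 units further apart.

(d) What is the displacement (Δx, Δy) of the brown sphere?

(-2.0, -0.4)

The brown sphere started near (3.7, 5.3) and ended near (1.7, 4.9).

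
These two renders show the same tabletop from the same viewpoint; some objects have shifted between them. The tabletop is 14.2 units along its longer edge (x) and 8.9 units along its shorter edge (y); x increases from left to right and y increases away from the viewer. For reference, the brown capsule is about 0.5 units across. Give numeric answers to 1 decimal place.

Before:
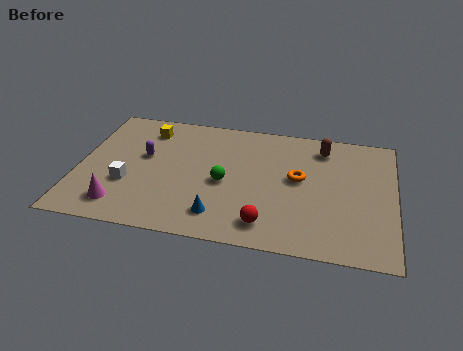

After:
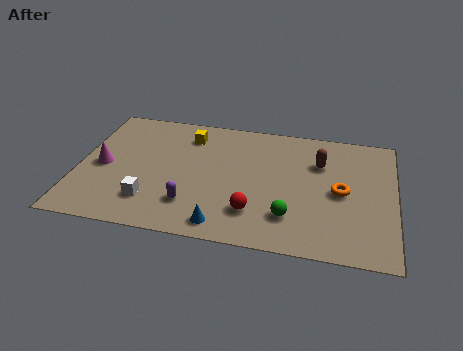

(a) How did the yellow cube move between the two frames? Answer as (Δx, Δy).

(1.9, -0.1)

The yellow cube was at about (2.9, 7.2) and moved to about (4.8, 7.1).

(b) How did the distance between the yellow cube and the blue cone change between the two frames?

-0.3

The distance was about 6.6 in the first image and 6.3 in the second, so they moved 0.3 units closer together.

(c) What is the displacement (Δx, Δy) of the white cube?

(1.1, -1.0)

From the two frames, the white cube sits at roughly (2.3, 3.1) before and (3.4, 2.1) after.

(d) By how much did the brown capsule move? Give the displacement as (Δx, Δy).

(-0.1, -1.1)

The brown capsule was at about (10.9, 7.3) and moved to about (10.8, 6.2).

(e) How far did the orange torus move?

2.0

The orange torus moved from about (9.9, 4.9) to (11.8, 4.3), a distance of √(1.9² + 0.6²) ≈ 2.0.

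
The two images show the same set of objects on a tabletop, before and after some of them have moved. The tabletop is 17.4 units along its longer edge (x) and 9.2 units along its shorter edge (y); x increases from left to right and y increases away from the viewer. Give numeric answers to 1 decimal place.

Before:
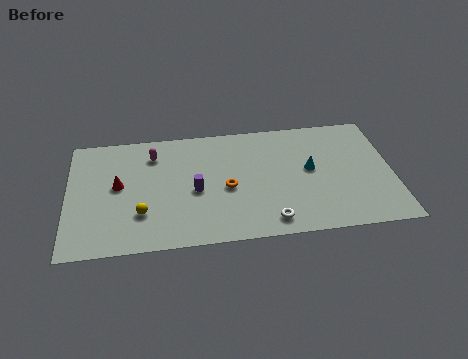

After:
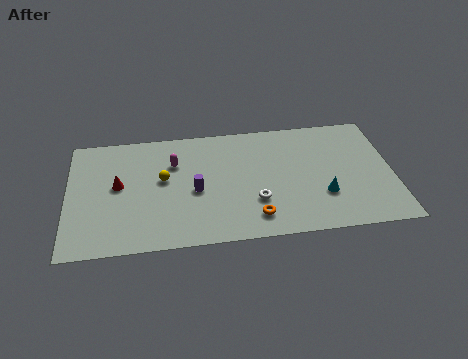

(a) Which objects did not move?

the red cone and the purple cylinder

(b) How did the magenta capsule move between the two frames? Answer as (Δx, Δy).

(1.1, -0.8)

The magenta capsule was at about (4.6, 7.2) and moved to about (5.7, 6.4).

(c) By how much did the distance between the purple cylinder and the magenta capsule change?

-1.3

The distance was about 3.8 in the first image and 2.5 in the second, so they moved 1.3 units closer together.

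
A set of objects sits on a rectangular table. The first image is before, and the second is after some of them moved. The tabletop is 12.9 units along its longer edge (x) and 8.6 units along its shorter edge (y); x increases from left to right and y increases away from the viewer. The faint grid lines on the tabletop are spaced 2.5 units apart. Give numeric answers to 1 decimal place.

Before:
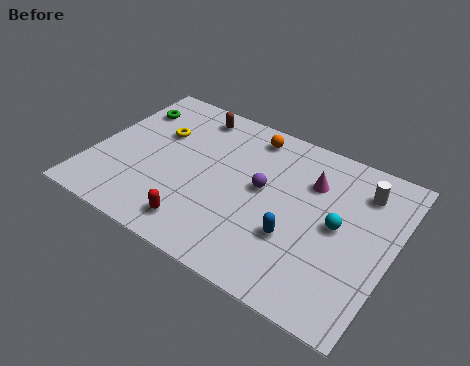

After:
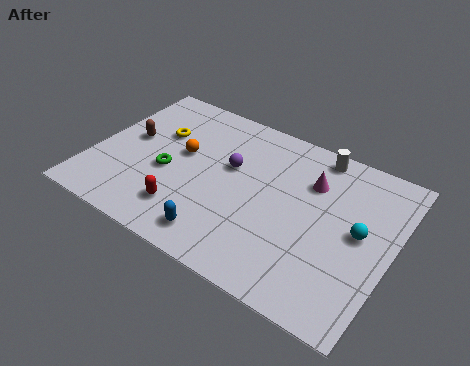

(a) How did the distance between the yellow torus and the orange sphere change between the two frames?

-2.8

The distance was about 4.2 in the first image and 1.4 in the second, so they moved 2.8 units closer together.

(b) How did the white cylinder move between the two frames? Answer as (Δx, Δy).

(-2.1, 1.0)

The white cylinder started near (11.3, 6.7) and ended near (9.2, 7.7).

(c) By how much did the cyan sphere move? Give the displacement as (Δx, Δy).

(0.9, 0.1)

The cyan sphere started near (10.6, 4.4) and ended near (11.5, 4.5).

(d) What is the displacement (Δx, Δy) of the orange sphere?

(-2.6, -2.5)

The orange sphere was at about (6.3, 7.4) and moved to about (3.7, 4.9).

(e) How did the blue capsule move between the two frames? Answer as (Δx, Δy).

(-3.0, -1.6)

The blue capsule started near (9.0, 2.9) and ended near (6.0, 1.3).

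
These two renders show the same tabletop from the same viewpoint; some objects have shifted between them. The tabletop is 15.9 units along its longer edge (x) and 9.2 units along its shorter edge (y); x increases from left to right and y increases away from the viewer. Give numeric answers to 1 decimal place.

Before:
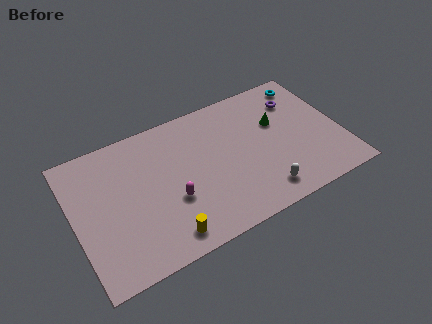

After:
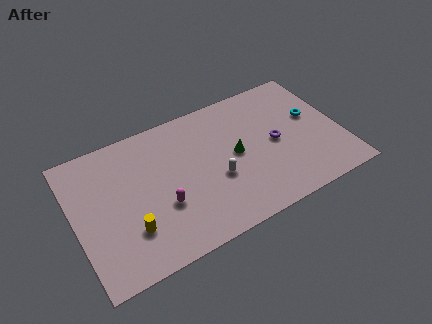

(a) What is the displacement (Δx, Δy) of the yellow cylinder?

(-1.9, 1.3)

The yellow cylinder was at about (4.9, 1.3) and moved to about (3.0, 2.6).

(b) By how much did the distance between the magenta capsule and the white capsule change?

-2.1

The distance was about 5.4 in the first image and 3.3 in the second, so they moved 2.1 units closer together.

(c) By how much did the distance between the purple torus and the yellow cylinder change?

-1.2

Before: roughly 10.4 units apart; after: 9.2. That's 1.2 units closer together.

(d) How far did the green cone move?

2.9

The green cone was near (12.3, 5.8) before and (9.6, 4.7) after, so it travelled √(2.7² + 1.1²) ≈ 2.9 units.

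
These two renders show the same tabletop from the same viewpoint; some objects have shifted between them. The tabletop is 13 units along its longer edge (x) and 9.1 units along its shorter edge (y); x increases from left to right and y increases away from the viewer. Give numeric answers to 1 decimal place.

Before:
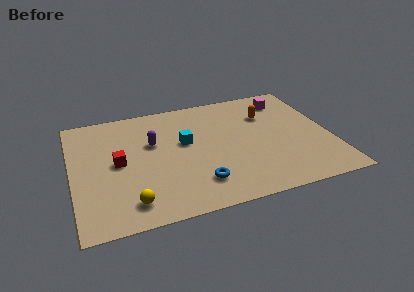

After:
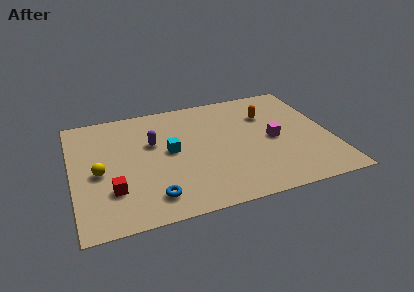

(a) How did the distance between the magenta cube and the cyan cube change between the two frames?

-0.6

Before: roughly 5.8 units apart; after: 5.2. That's 0.6 units closer together.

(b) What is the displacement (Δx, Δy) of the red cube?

(-0.4, -2.0)

The red cube started near (2.3, 4.6) and ended near (1.9, 2.6).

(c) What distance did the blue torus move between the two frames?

2.3

From (6.1, 2.0) to (3.8, 1.6), the blue torus covered √(2.3² + 0.4²) ≈ 2.3 units.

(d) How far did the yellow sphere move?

3.0

The yellow sphere moved from about (2.7, 1.5) to (1.3, 4.1), a distance of √(1.4² + 2.6²) ≈ 3.0.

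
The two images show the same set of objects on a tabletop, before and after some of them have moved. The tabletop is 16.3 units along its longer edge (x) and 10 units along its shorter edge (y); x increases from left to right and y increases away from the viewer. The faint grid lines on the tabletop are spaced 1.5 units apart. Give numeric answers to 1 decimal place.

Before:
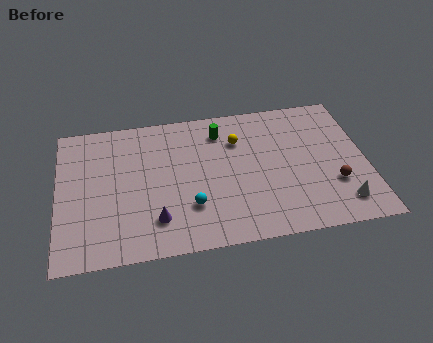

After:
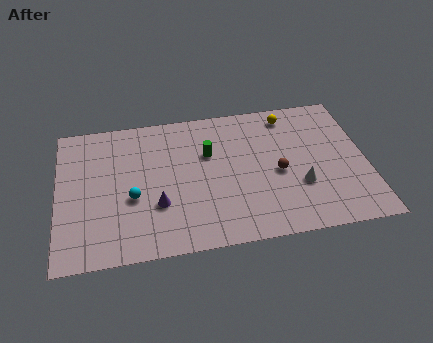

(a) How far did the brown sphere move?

3.2

The brown sphere was near (14.5, 3.2) before and (11.6, 4.5) after, so it travelled √(2.9² + 1.3²) ≈ 3.2 units.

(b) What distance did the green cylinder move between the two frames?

1.7

The green cylinder was near (8.7, 8.0) before and (8.0, 6.5) after, so it travelled √(0.7² + 1.5²) ≈ 1.7 units.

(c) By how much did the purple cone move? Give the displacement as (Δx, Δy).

(0.1, 1.0)

The purple cone was at about (5.1, 2.3) and moved to about (5.2, 3.3).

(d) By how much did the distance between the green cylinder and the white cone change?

-3.1

They were about 8.7 units apart before and 5.6 after — 3.1 units closer together.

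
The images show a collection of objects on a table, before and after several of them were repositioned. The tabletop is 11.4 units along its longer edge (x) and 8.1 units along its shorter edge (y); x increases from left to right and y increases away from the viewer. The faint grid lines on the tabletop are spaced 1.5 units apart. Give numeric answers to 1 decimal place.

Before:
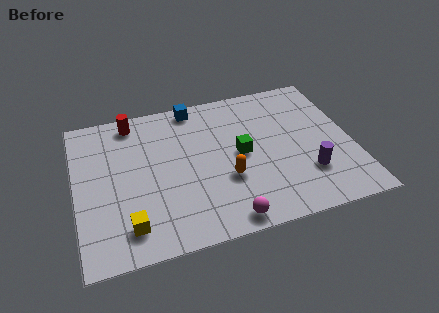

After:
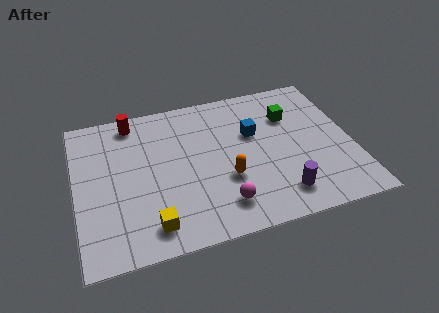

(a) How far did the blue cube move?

3.2

The blue cube moved from about (5.1, 7.3) to (7.4, 5.1), a distance of √(2.3² + 2.2²) ≈ 3.2.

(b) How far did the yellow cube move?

0.9

The yellow cube was near (2.0, 1.5) before and (2.9, 1.3) after, so it travelled √(0.9² + 0.2²) ≈ 0.9 units.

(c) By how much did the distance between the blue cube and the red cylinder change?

+2.7

They were about 2.6 units apart before and 5.3 after — 2.7 units further apart.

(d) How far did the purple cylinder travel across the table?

1.4

The purple cylinder moved from about (9.4, 2.3) to (8.2, 1.5), a distance of √(1.2² + 0.8²) ≈ 1.4.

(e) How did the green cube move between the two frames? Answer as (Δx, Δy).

(2.2, 1.6)

From the two frames, the green cube sits at roughly (6.8, 4.1) before and (9.0, 5.7) after.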